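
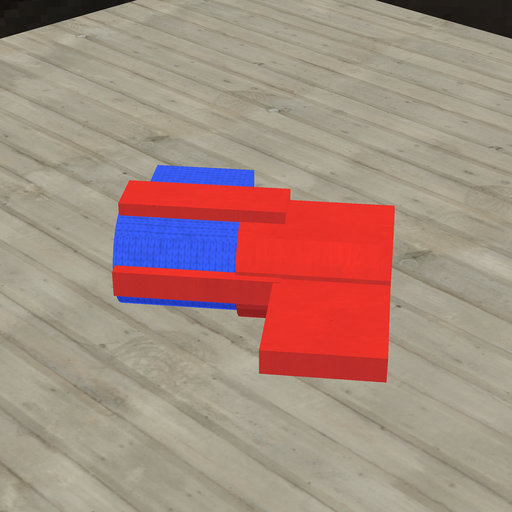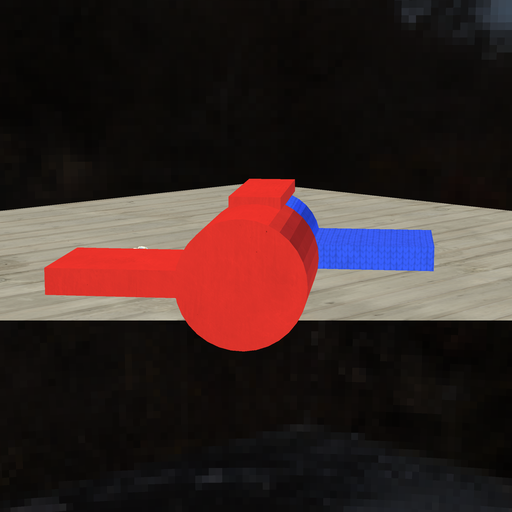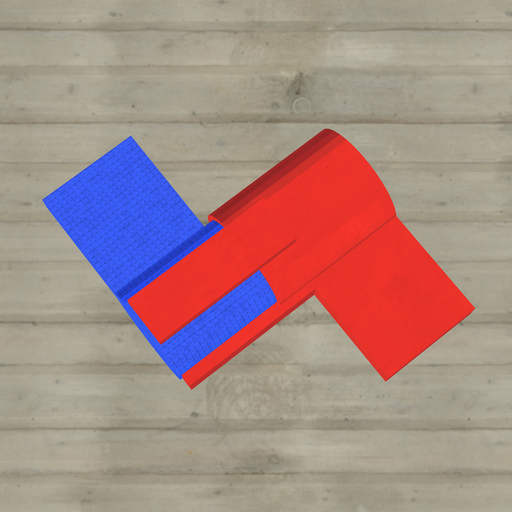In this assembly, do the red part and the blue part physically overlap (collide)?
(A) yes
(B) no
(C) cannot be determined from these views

(A) yes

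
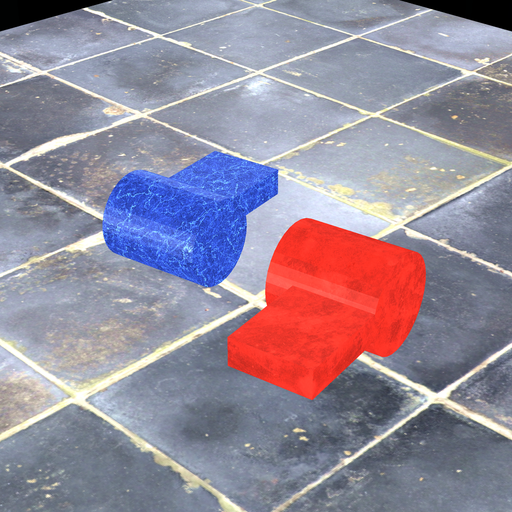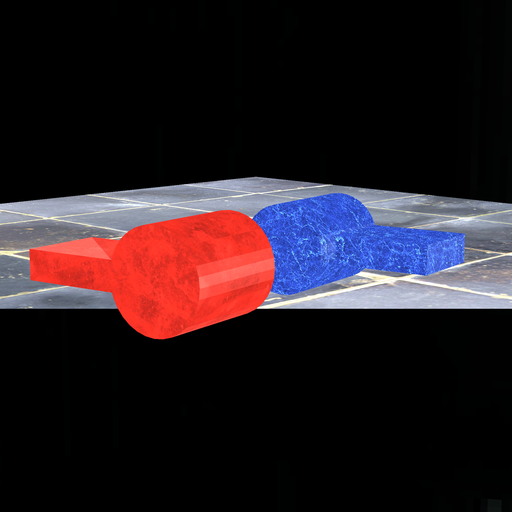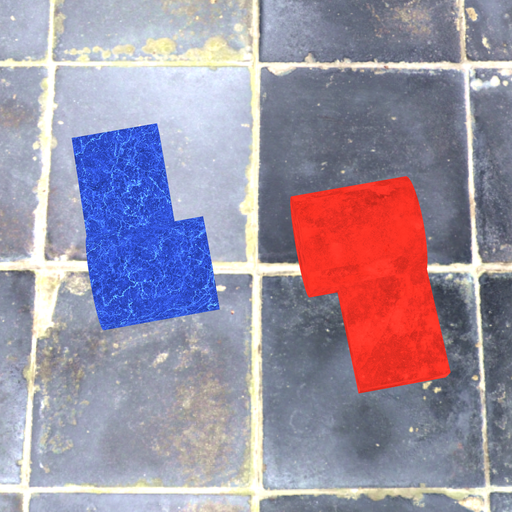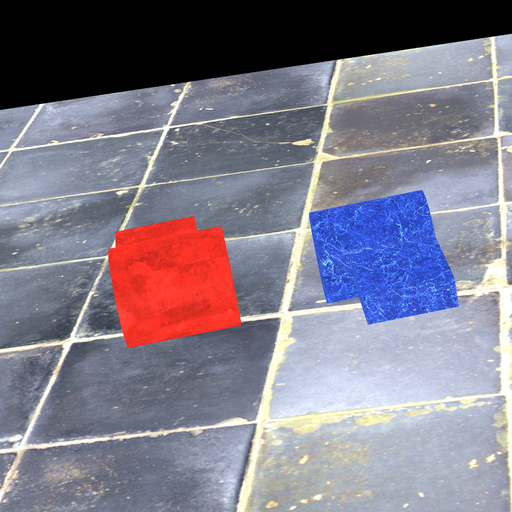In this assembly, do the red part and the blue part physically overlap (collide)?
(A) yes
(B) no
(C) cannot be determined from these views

(B) no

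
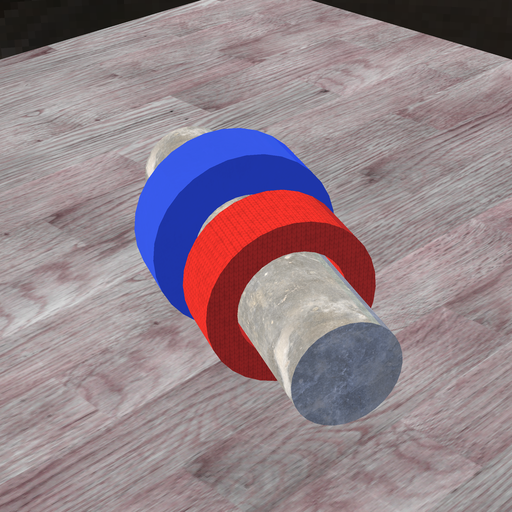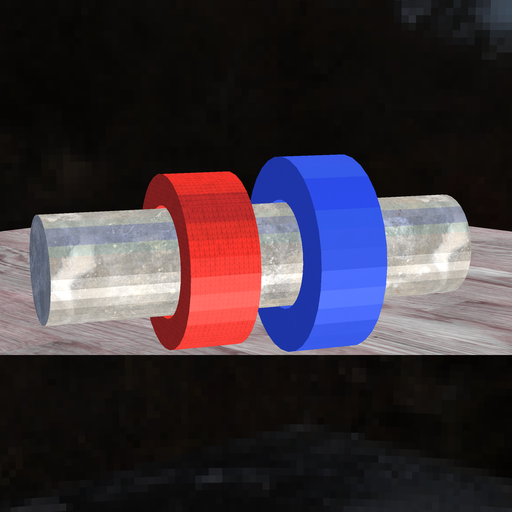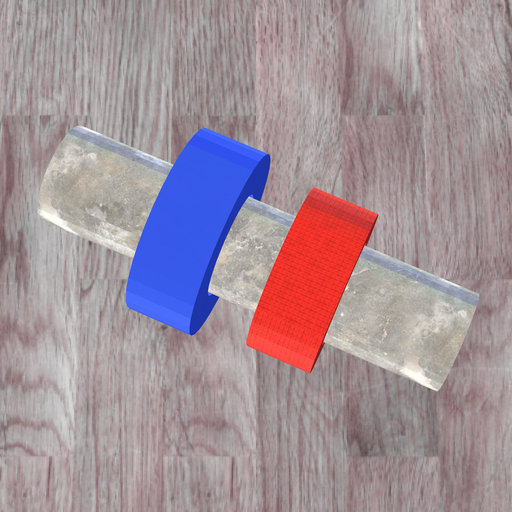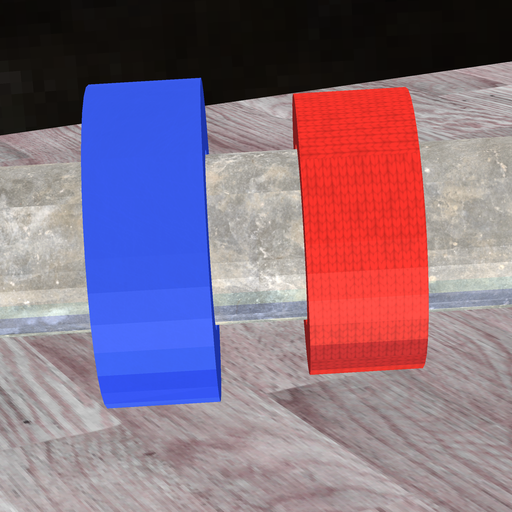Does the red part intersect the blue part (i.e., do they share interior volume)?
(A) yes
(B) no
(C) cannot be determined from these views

(B) no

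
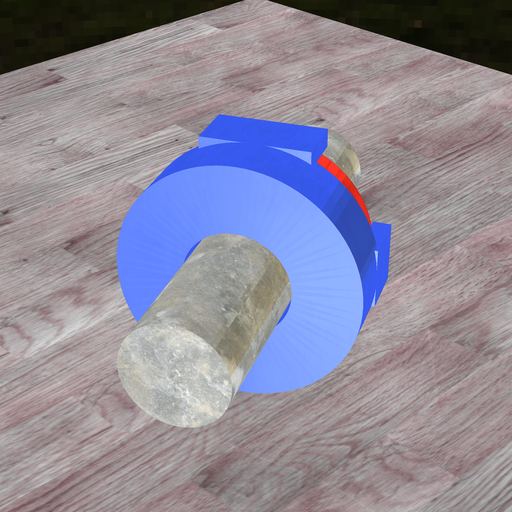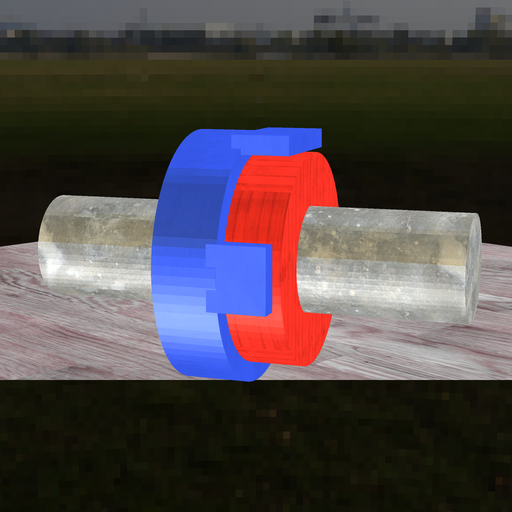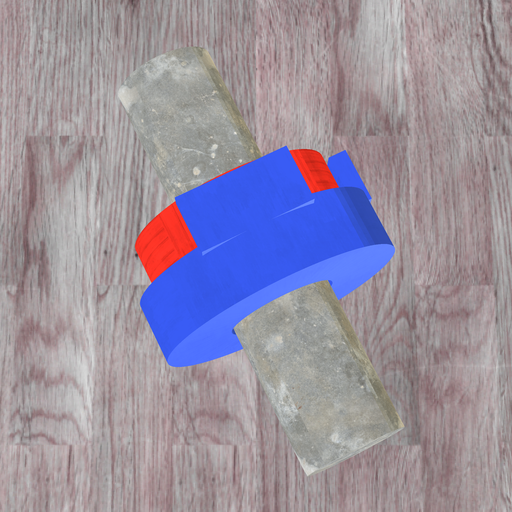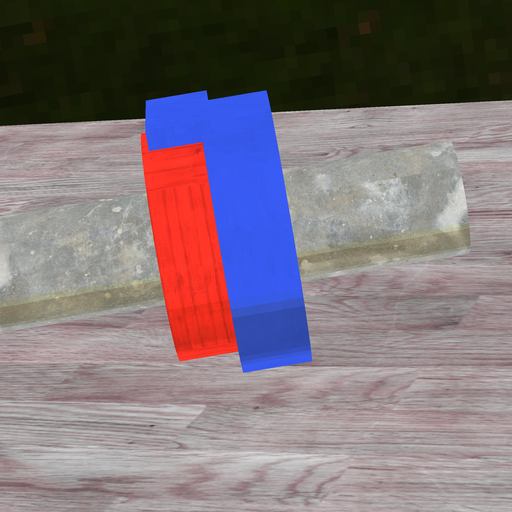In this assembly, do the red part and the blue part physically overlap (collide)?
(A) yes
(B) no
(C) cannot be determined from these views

(A) yes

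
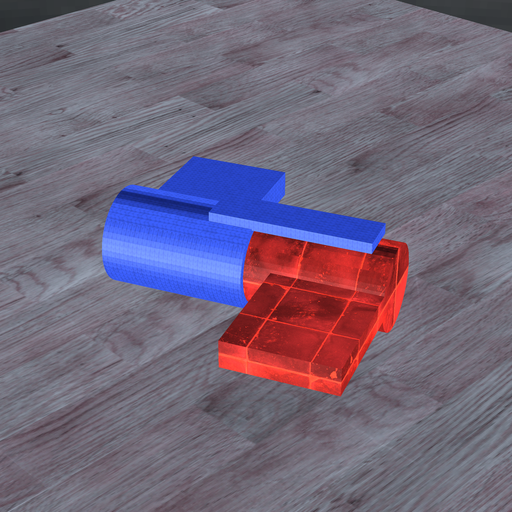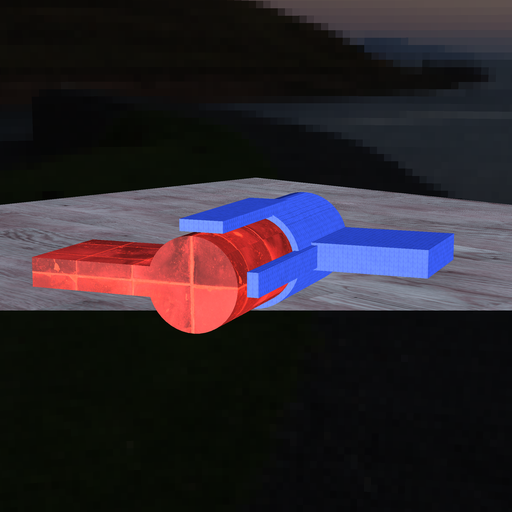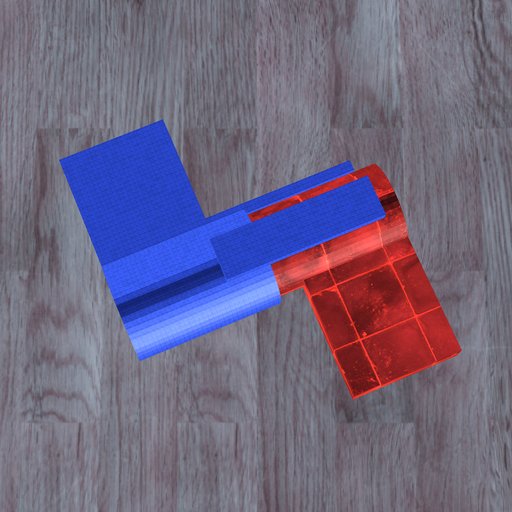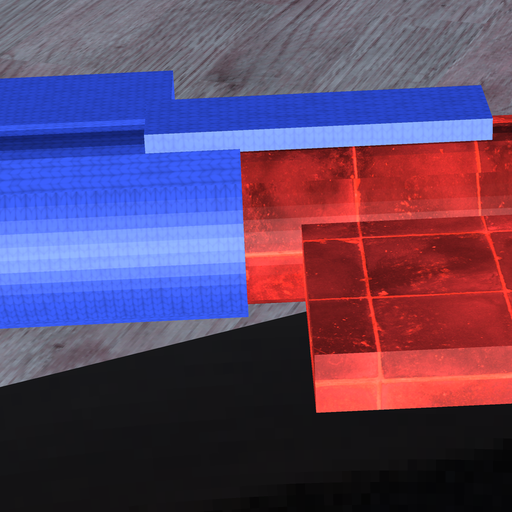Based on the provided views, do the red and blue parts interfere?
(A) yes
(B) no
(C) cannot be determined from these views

(A) yes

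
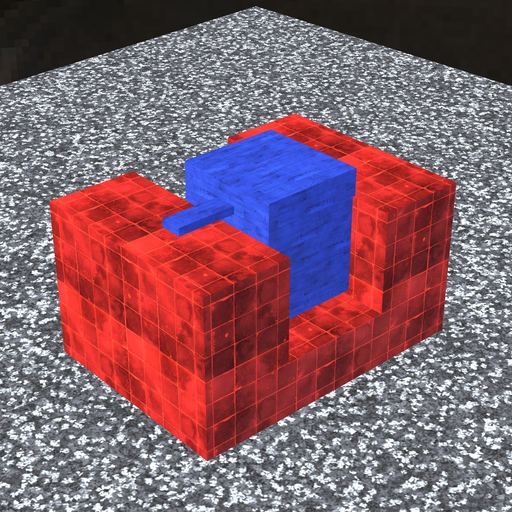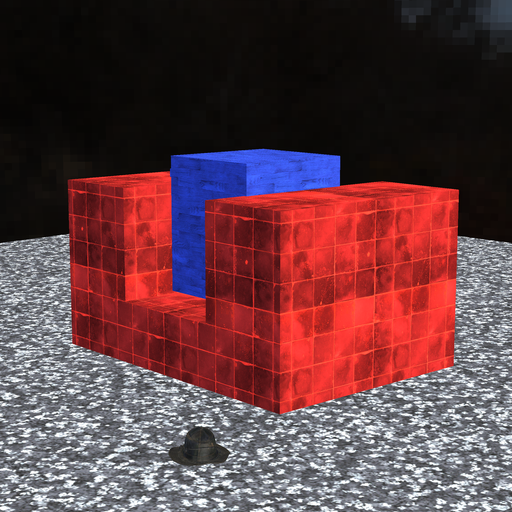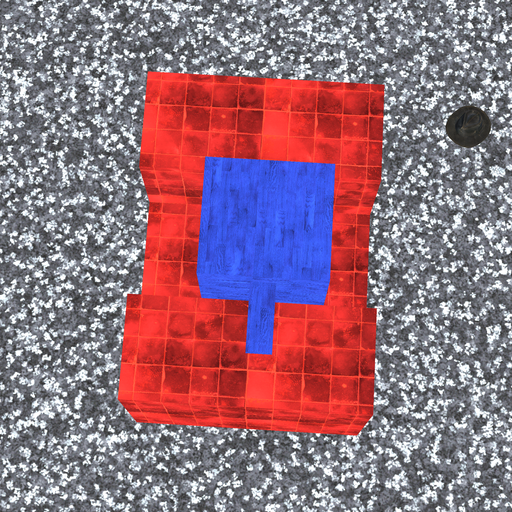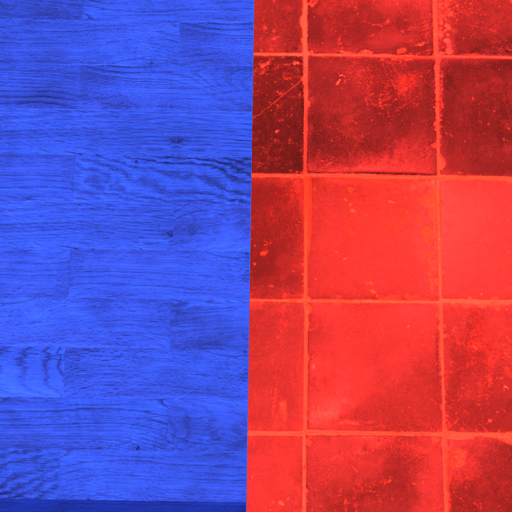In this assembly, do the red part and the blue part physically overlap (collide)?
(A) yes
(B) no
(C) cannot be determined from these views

(A) yes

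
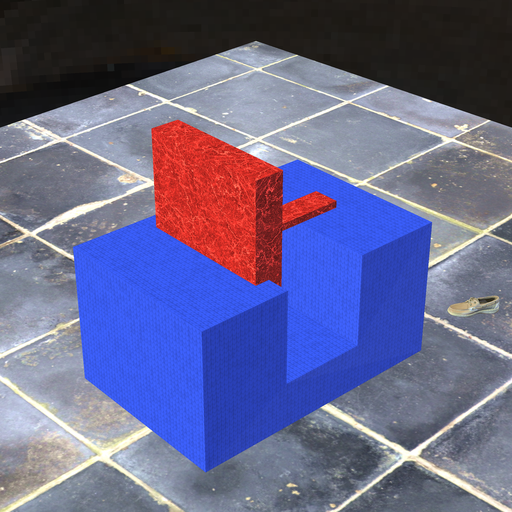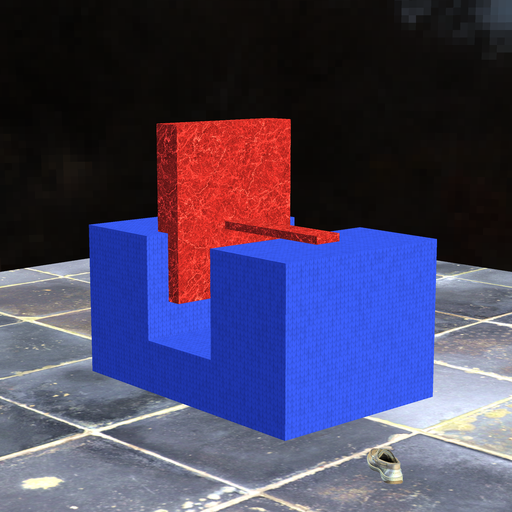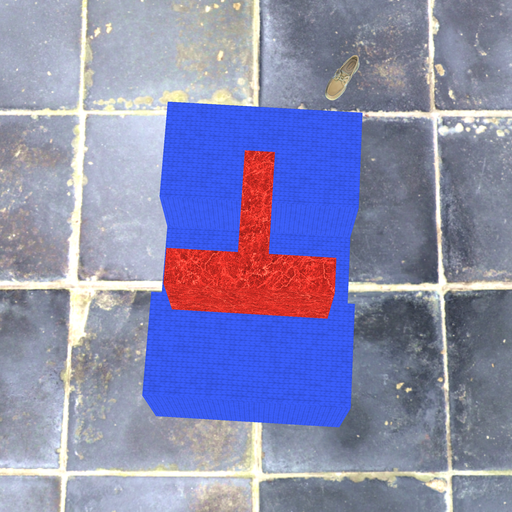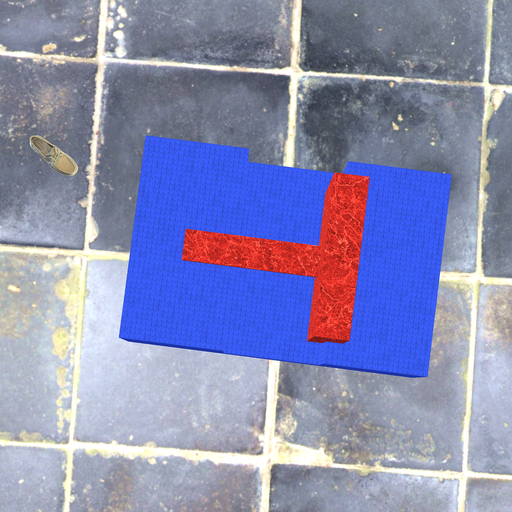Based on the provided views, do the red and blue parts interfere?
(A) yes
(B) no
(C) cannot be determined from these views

(A) yes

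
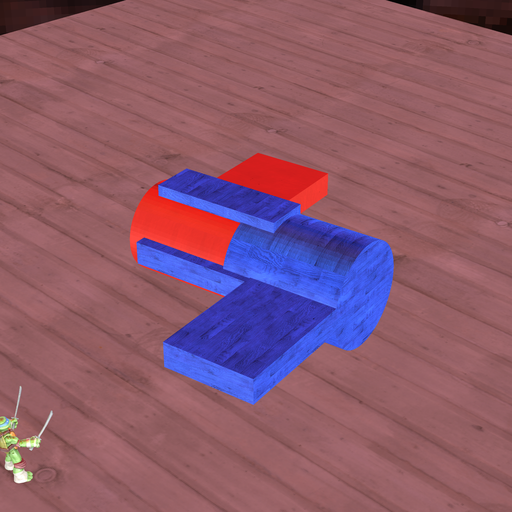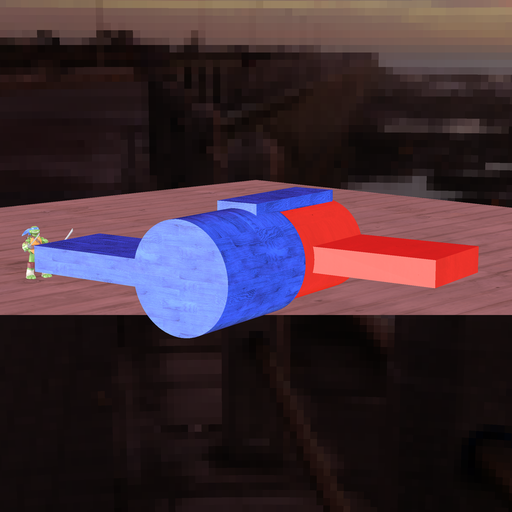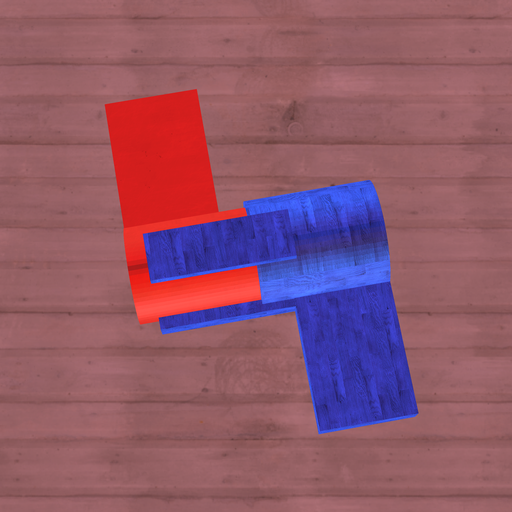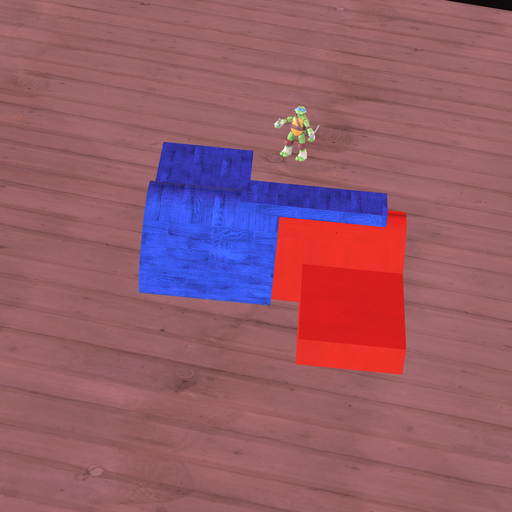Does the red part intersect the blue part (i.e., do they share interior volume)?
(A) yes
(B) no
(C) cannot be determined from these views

(A) yes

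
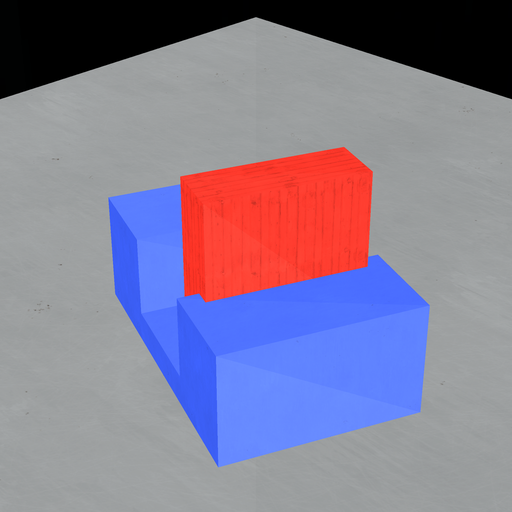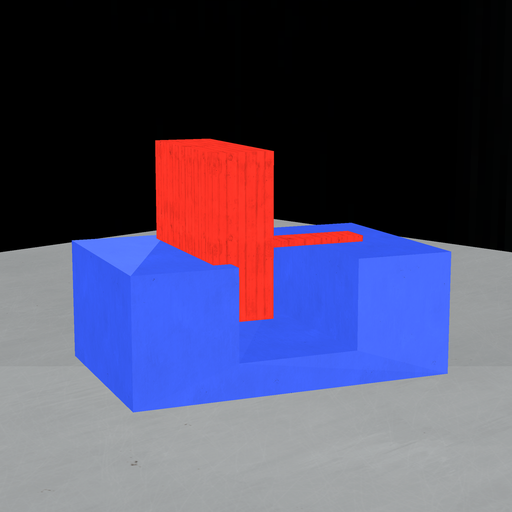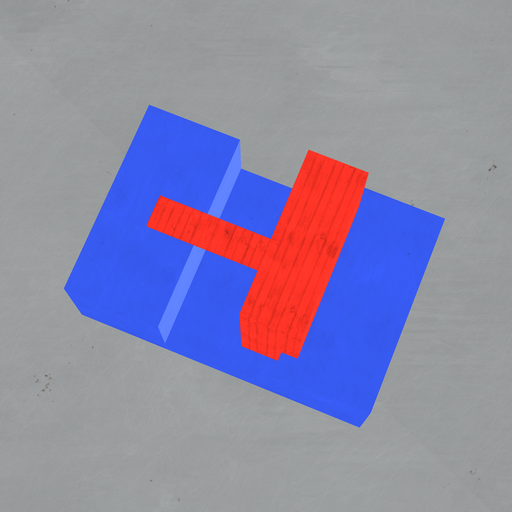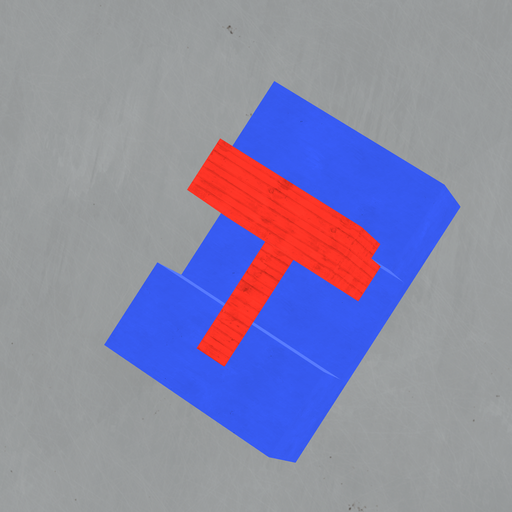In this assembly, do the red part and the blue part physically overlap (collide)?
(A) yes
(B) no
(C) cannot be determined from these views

(A) yes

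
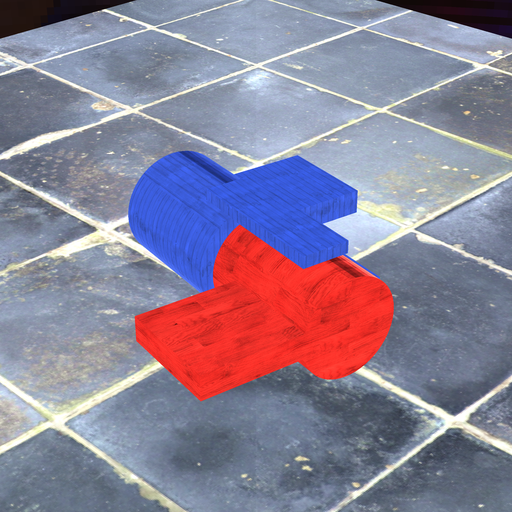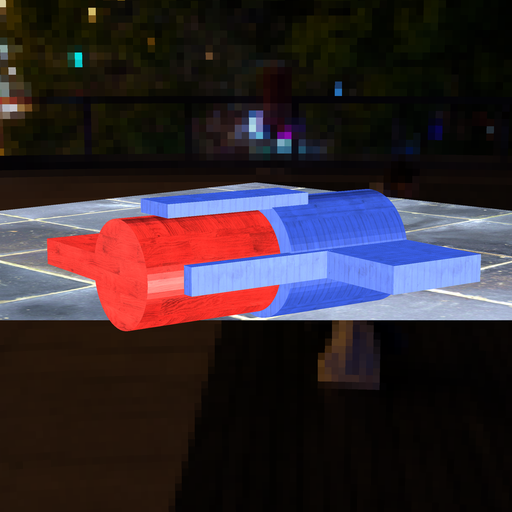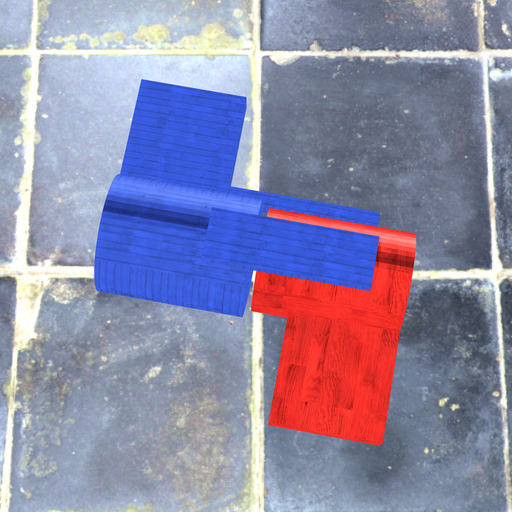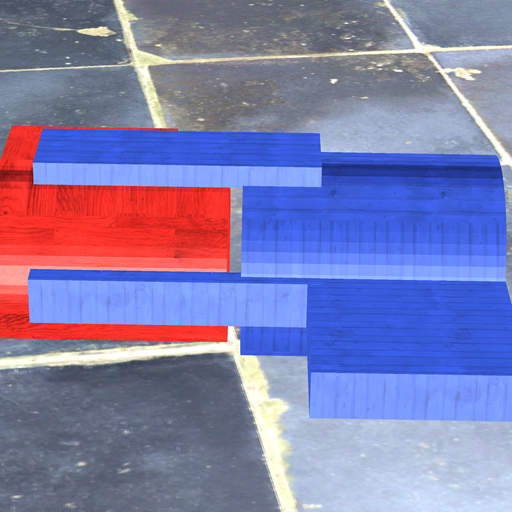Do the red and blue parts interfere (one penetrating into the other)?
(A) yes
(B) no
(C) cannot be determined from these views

(B) no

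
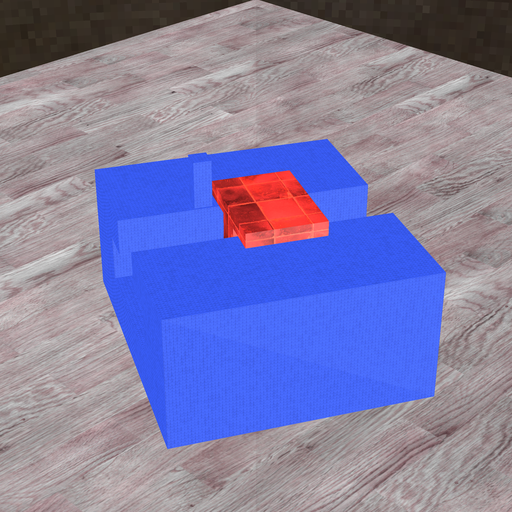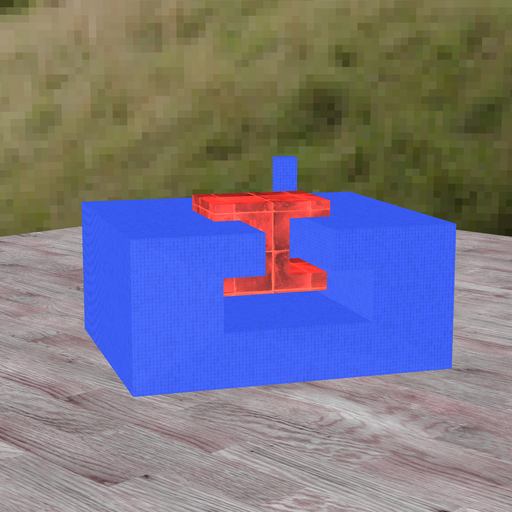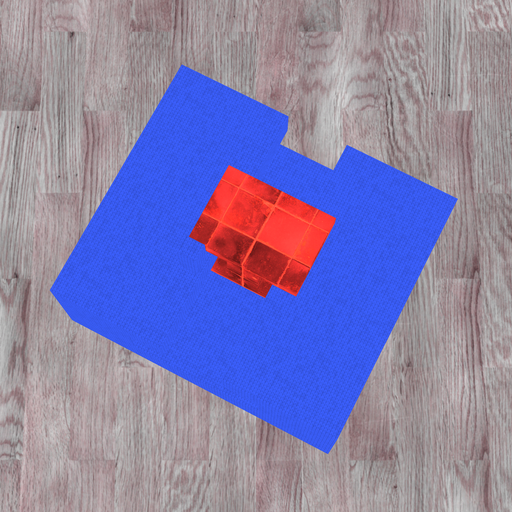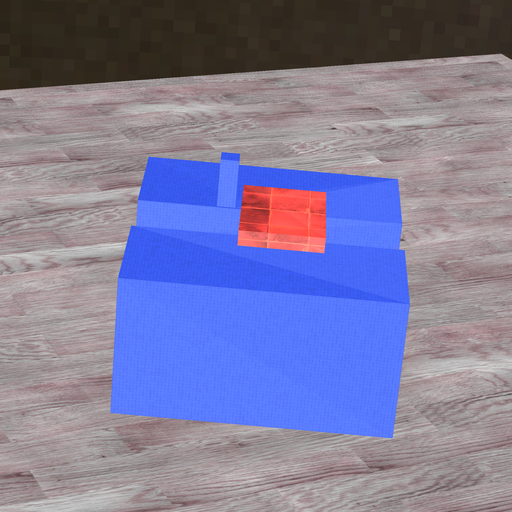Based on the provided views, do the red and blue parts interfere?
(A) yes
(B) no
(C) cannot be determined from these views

(B) no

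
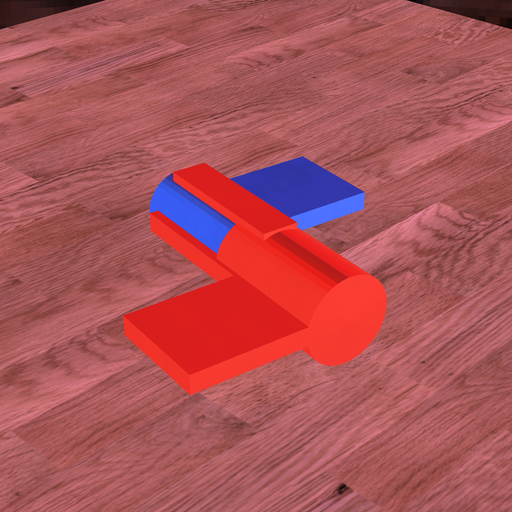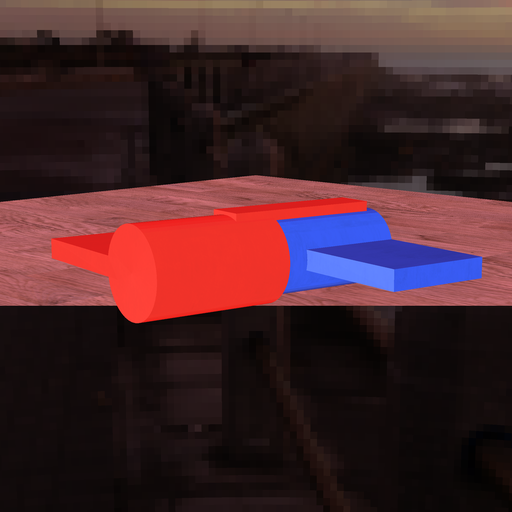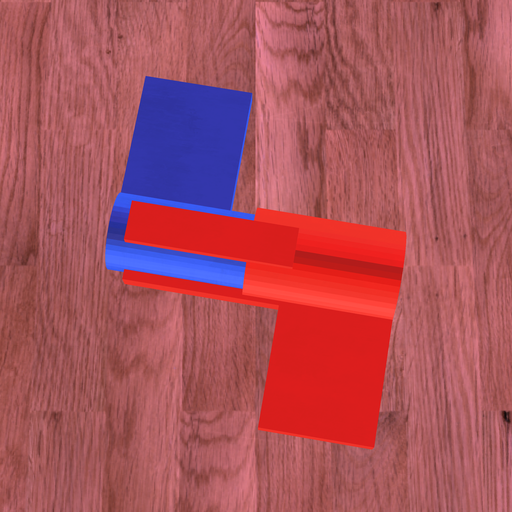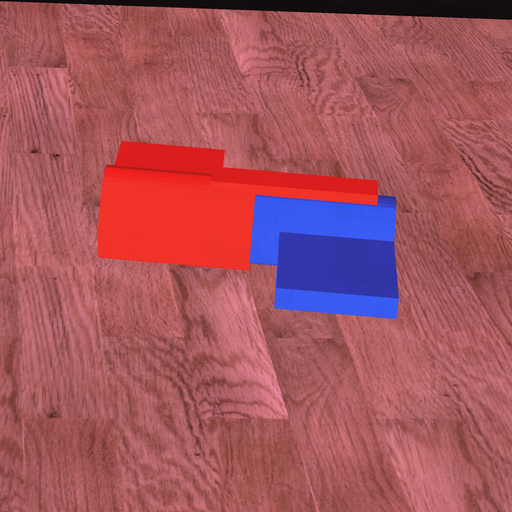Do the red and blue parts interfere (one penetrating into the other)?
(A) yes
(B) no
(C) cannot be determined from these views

(A) yes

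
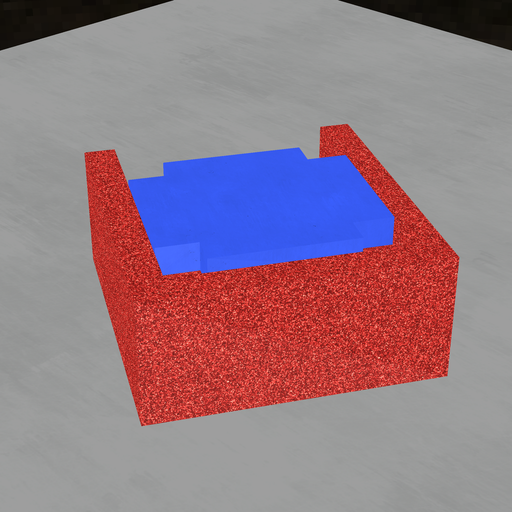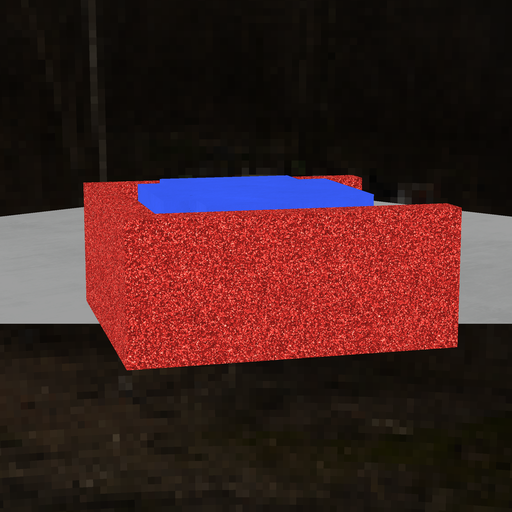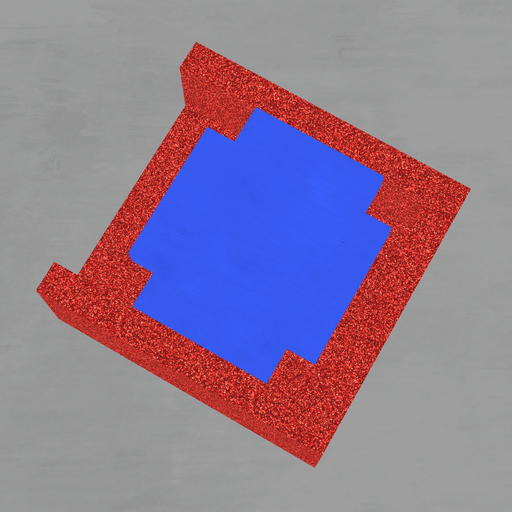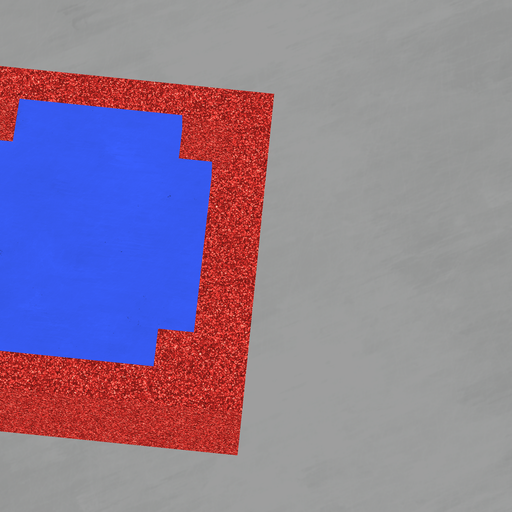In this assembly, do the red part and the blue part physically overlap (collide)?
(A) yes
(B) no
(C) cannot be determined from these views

(B) no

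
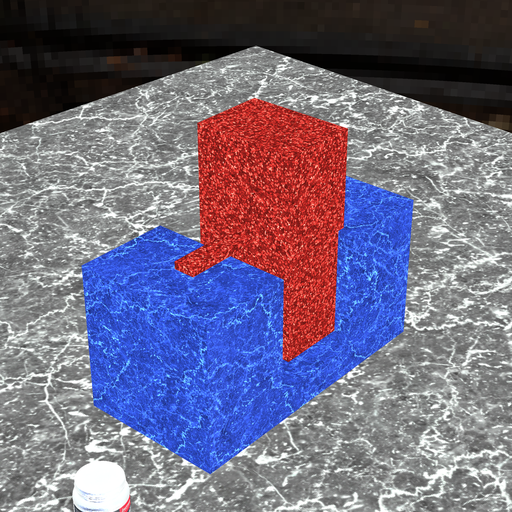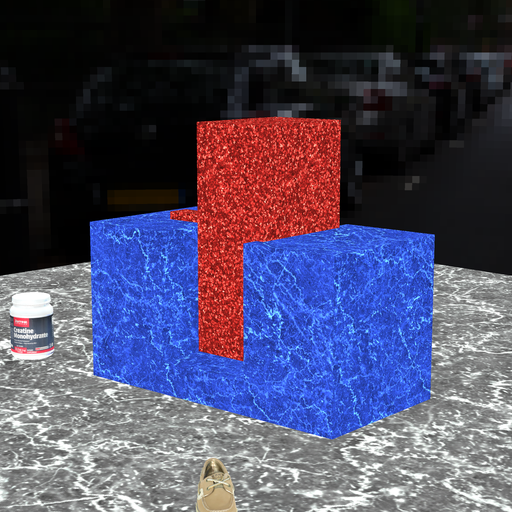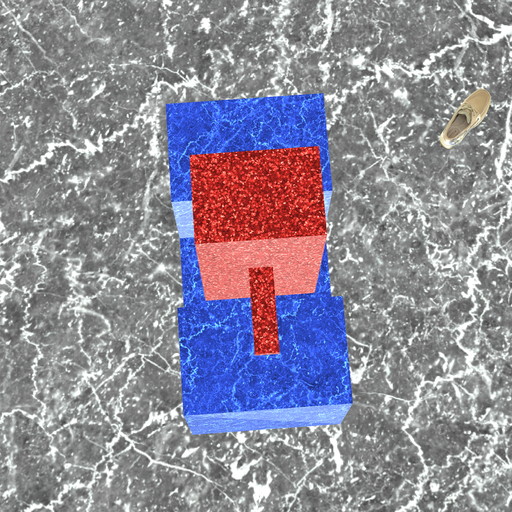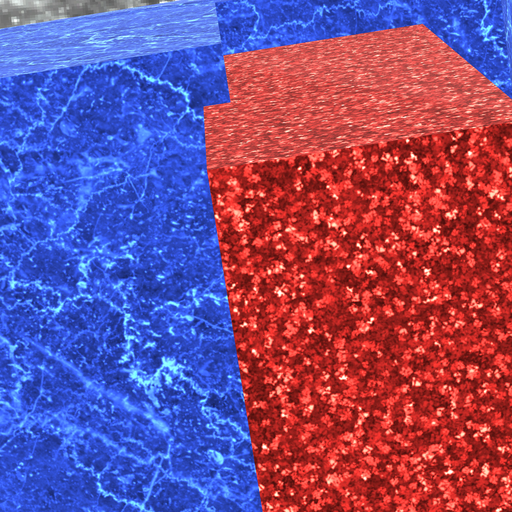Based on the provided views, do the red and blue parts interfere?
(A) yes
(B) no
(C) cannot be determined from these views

(A) yes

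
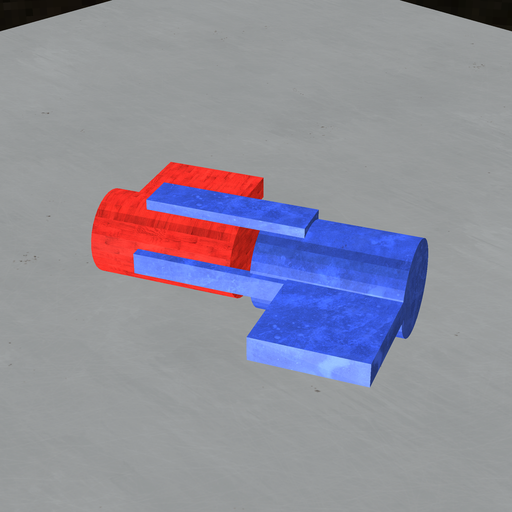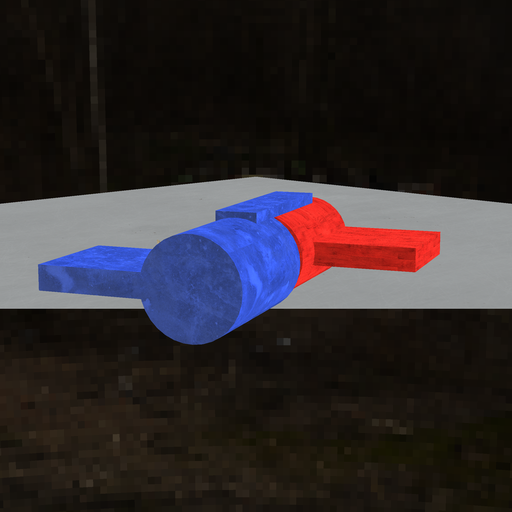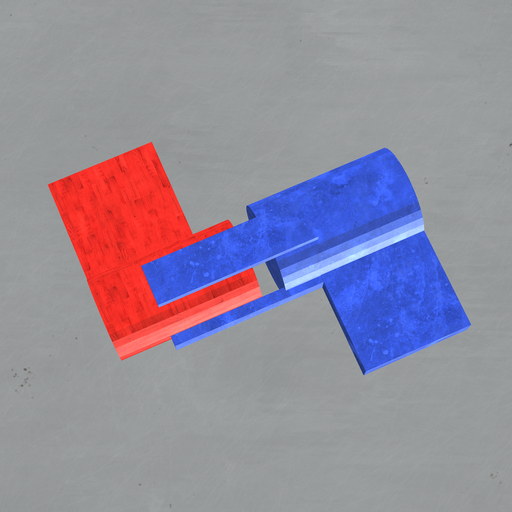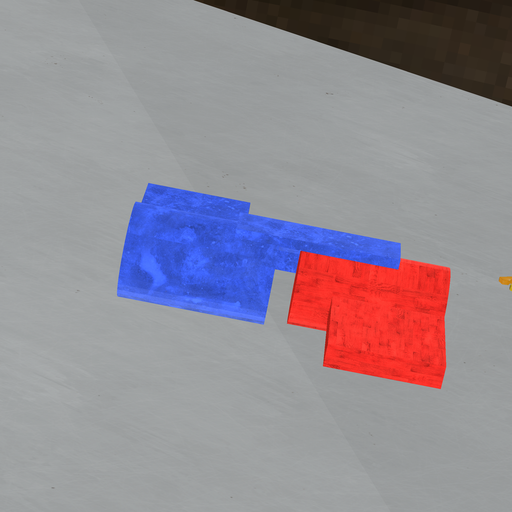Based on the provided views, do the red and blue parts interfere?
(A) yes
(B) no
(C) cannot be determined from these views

(B) no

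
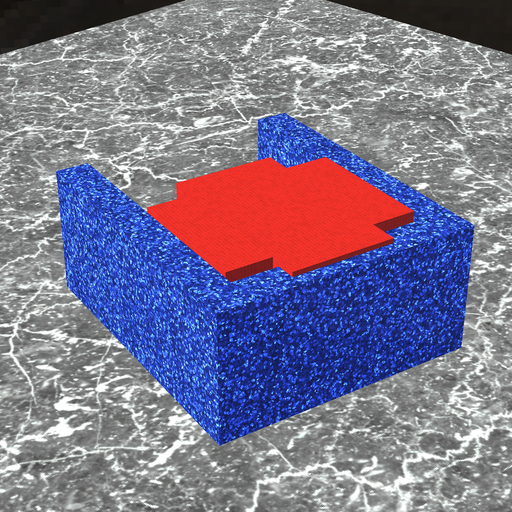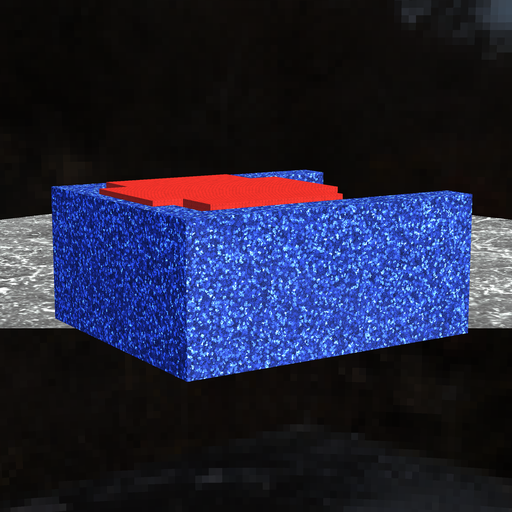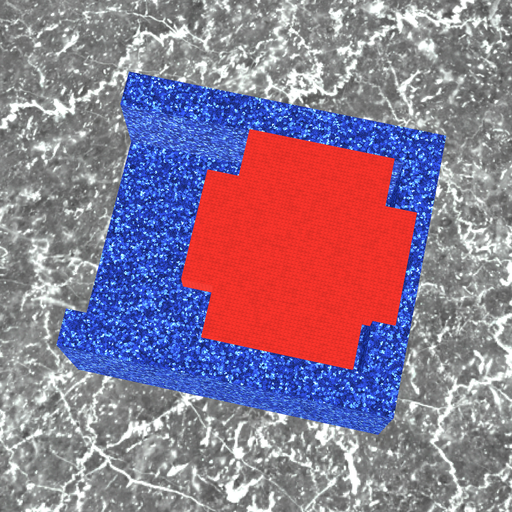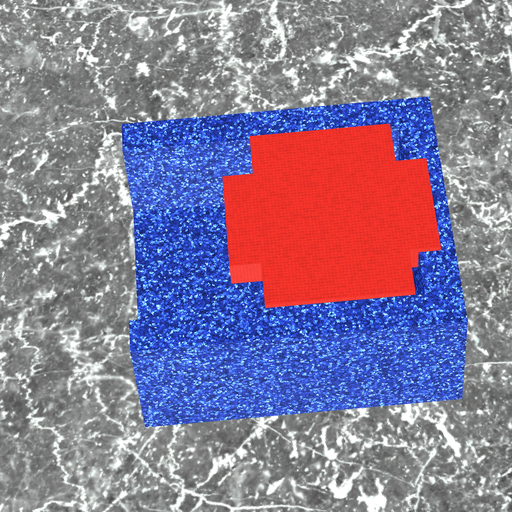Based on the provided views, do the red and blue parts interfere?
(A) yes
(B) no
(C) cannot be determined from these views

(A) yes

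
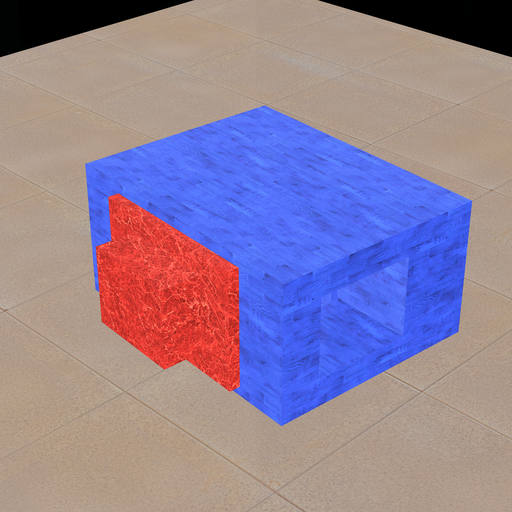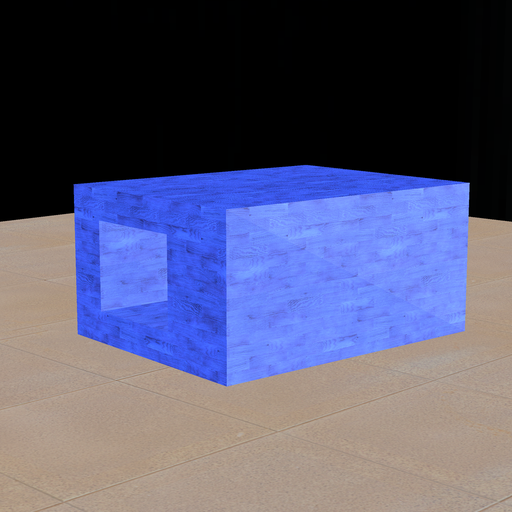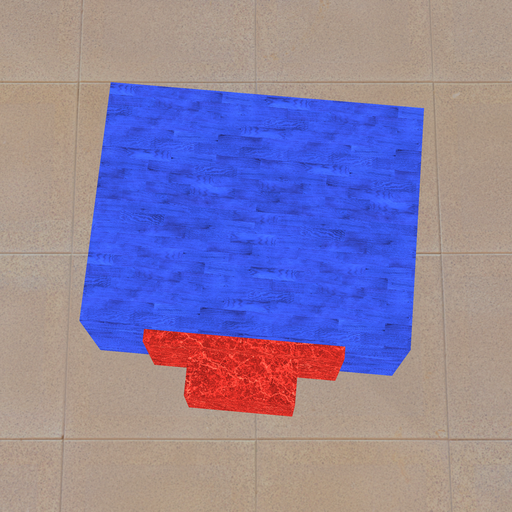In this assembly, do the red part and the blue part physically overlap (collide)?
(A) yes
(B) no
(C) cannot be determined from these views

(C) cannot be determined from these views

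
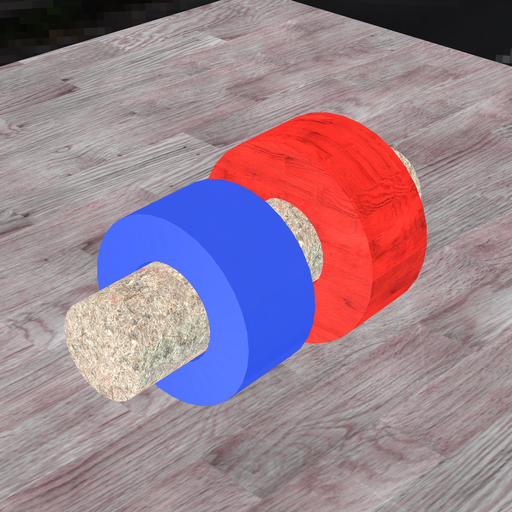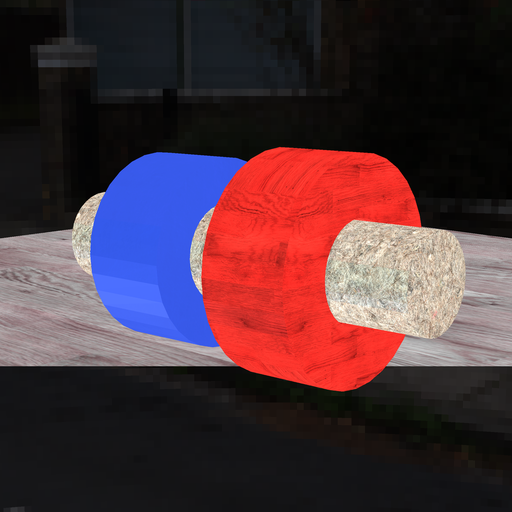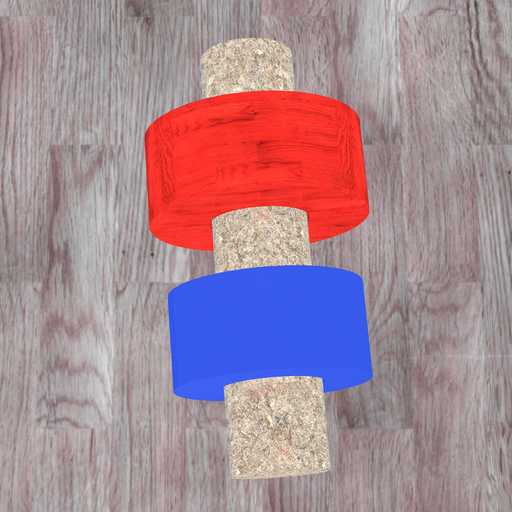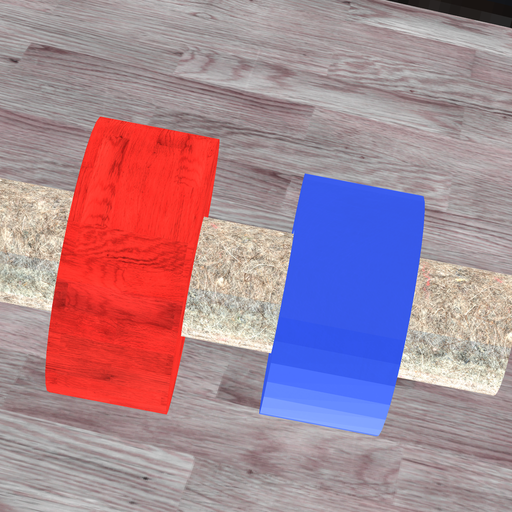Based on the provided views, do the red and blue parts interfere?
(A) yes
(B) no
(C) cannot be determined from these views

(B) no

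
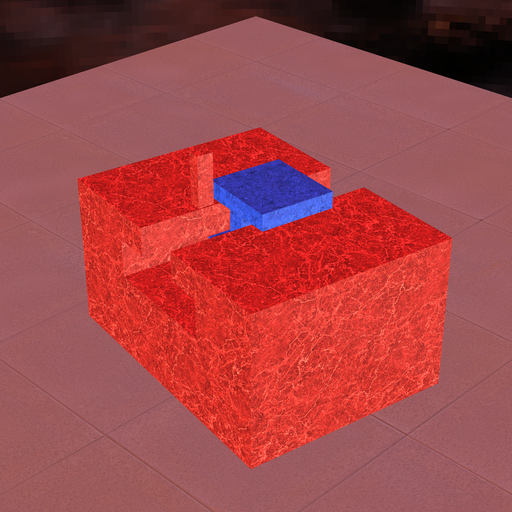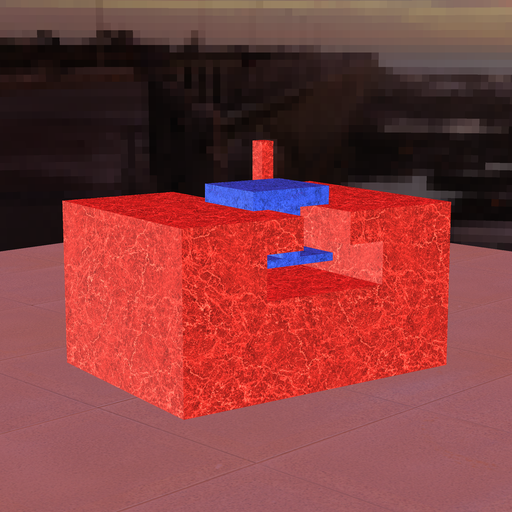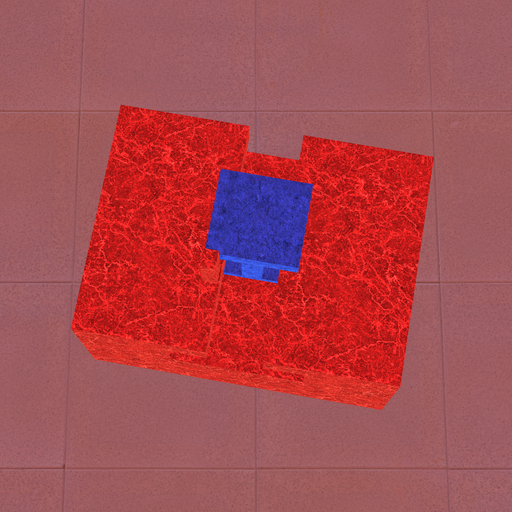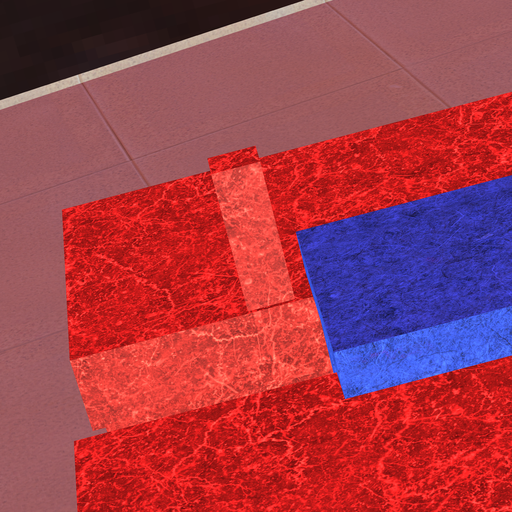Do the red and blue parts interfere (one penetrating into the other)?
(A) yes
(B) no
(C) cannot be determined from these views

(B) no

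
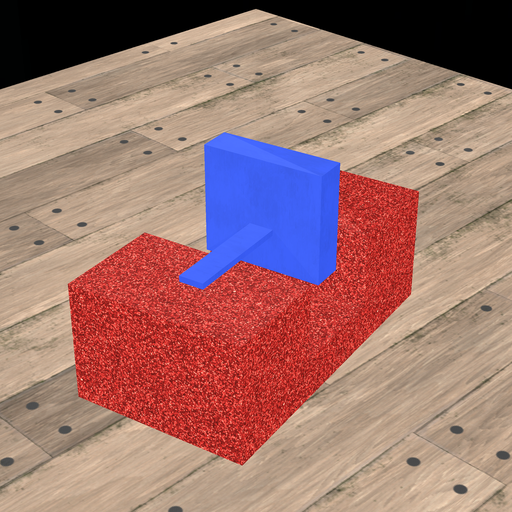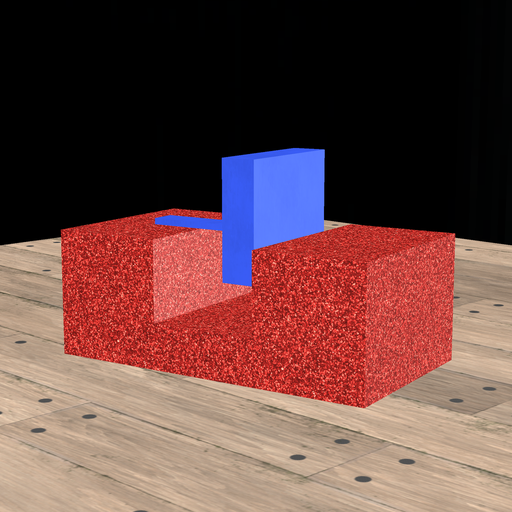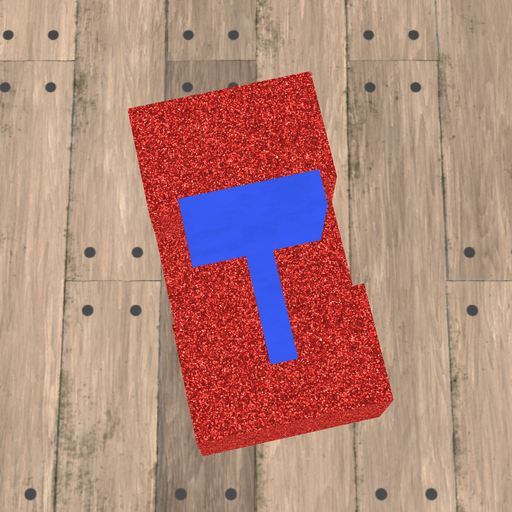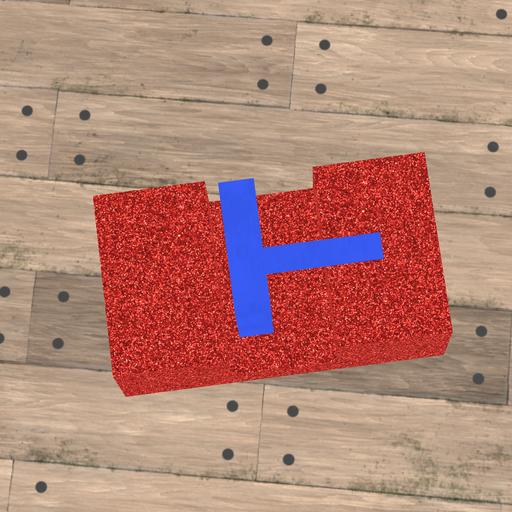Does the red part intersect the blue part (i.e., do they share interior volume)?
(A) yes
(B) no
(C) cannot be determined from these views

(B) no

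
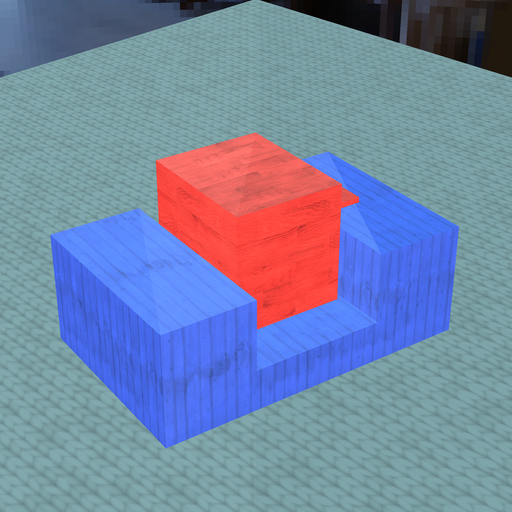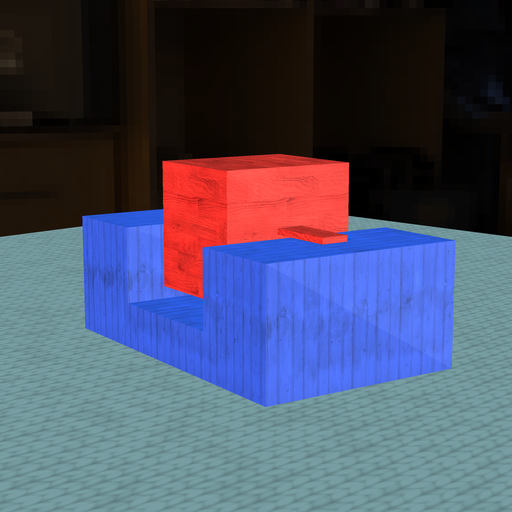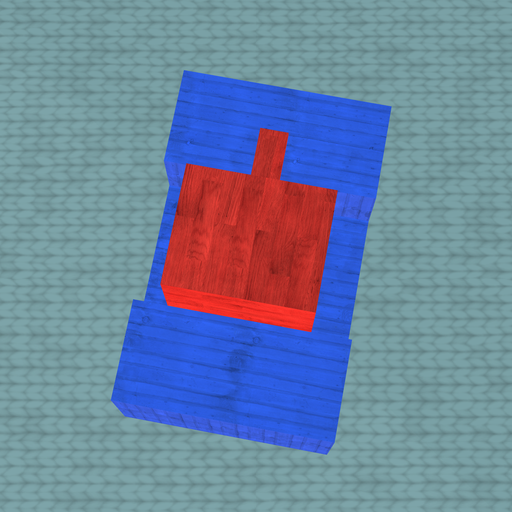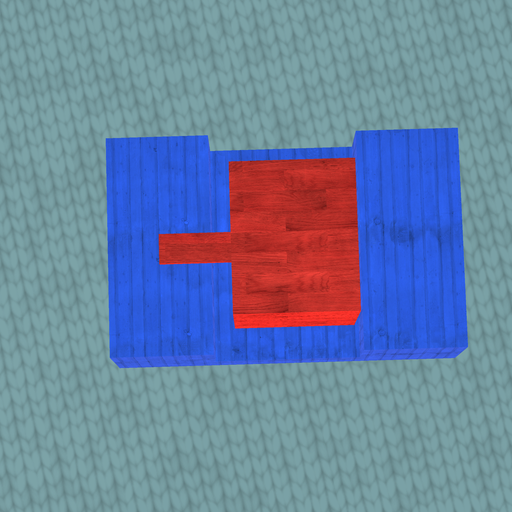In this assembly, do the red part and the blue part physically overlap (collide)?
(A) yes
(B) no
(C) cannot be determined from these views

(B) no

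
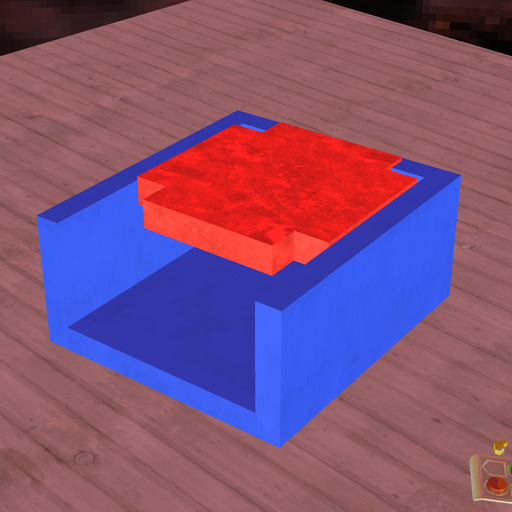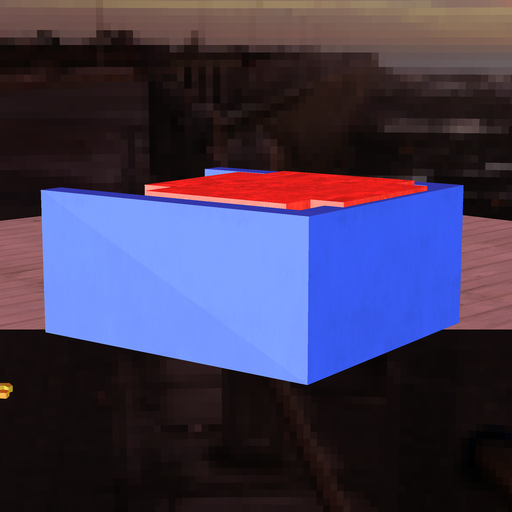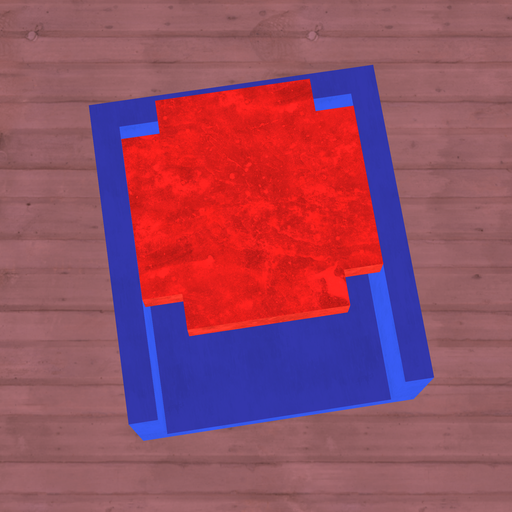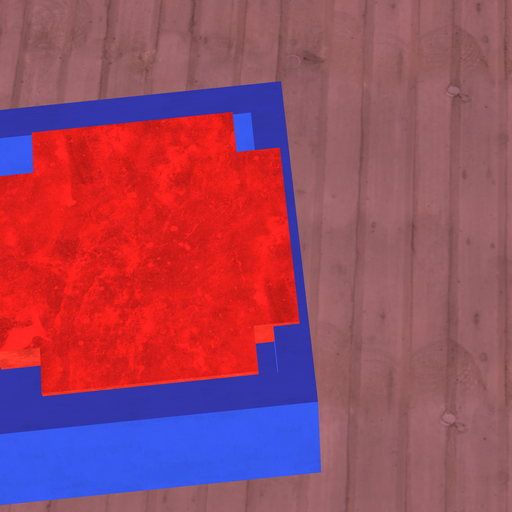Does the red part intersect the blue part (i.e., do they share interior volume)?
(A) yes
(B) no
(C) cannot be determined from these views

(A) yes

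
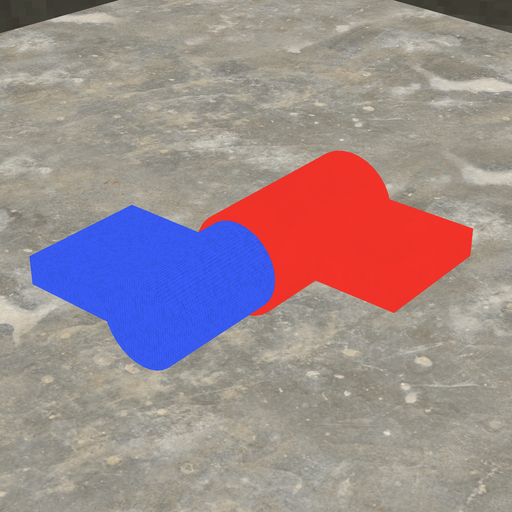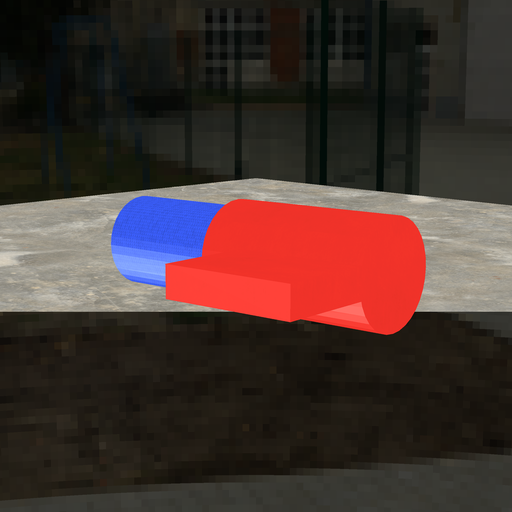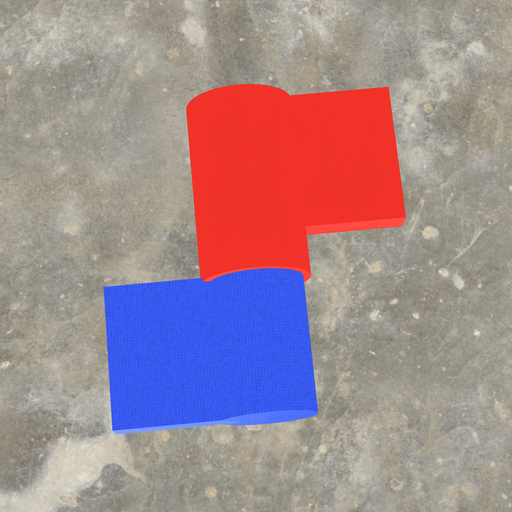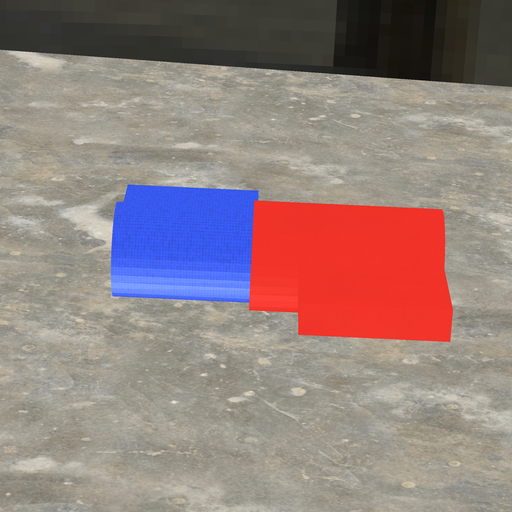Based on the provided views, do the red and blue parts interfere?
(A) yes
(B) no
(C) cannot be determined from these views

(A) yes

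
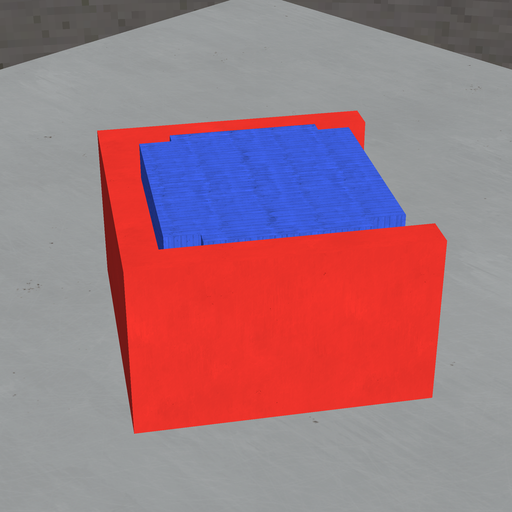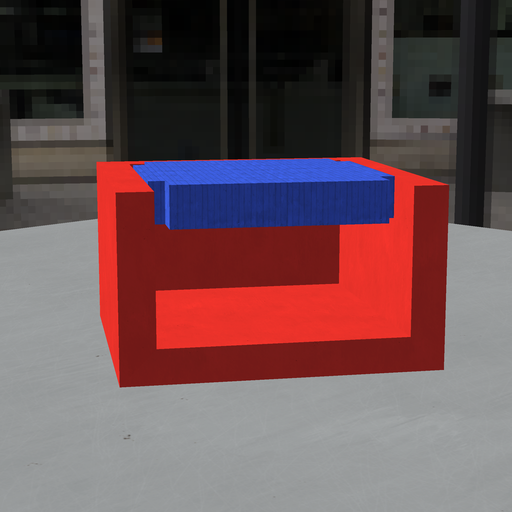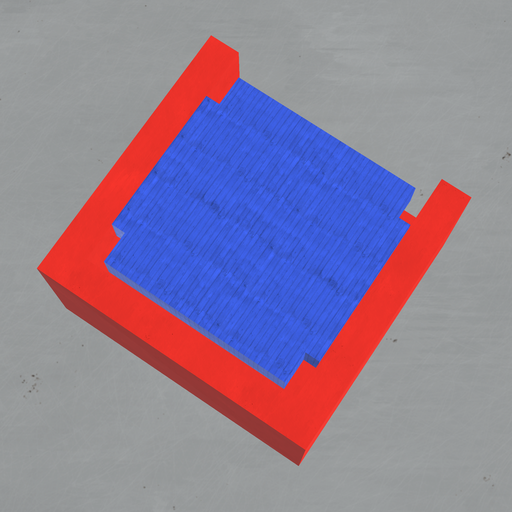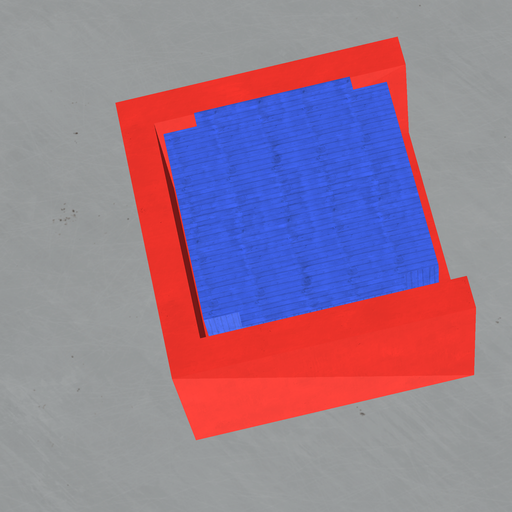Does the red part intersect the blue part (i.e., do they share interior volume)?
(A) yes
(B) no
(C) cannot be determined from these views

(B) no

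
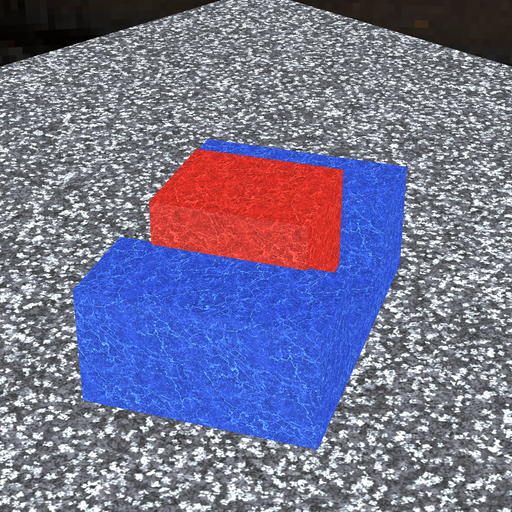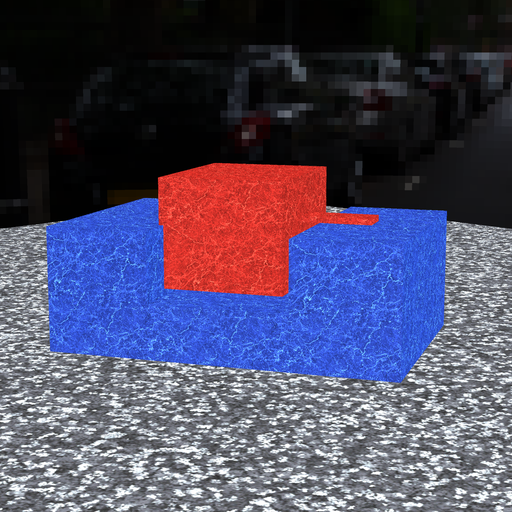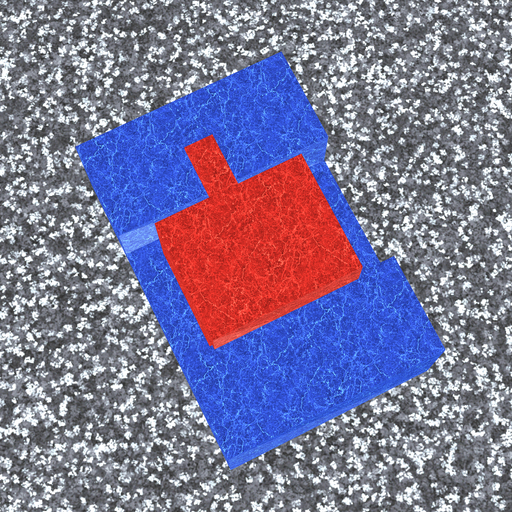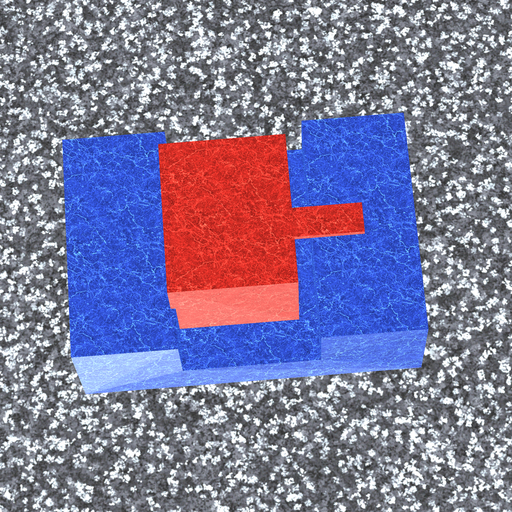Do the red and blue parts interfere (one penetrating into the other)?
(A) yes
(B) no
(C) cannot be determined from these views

(A) yes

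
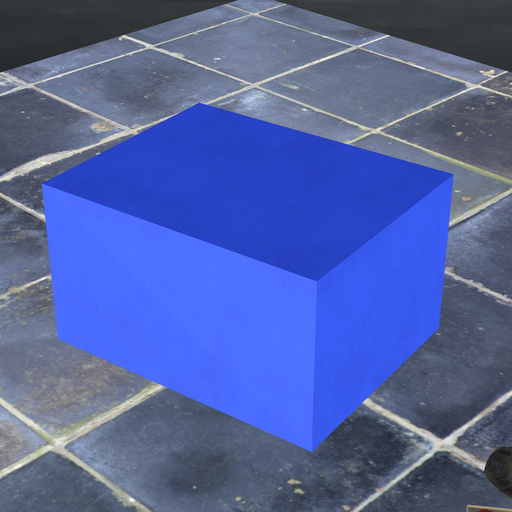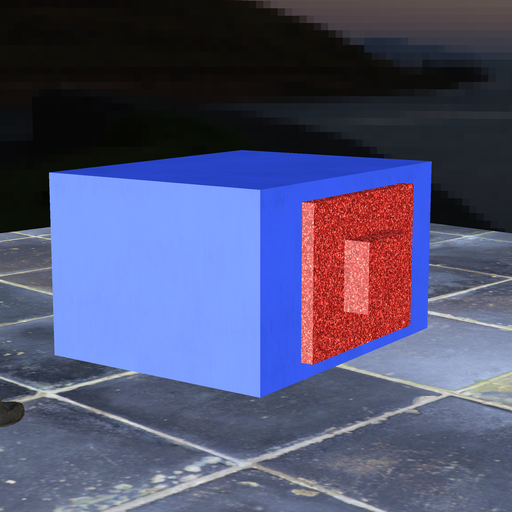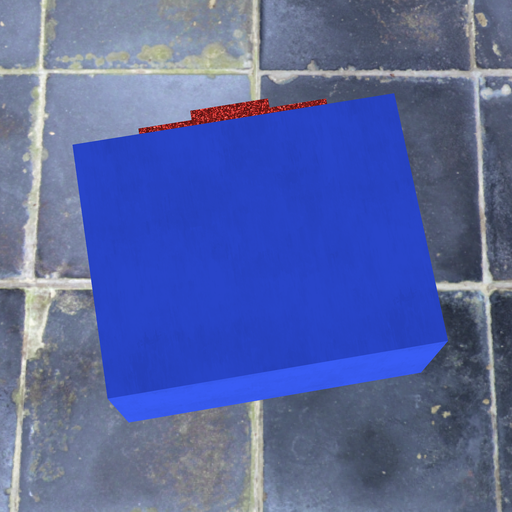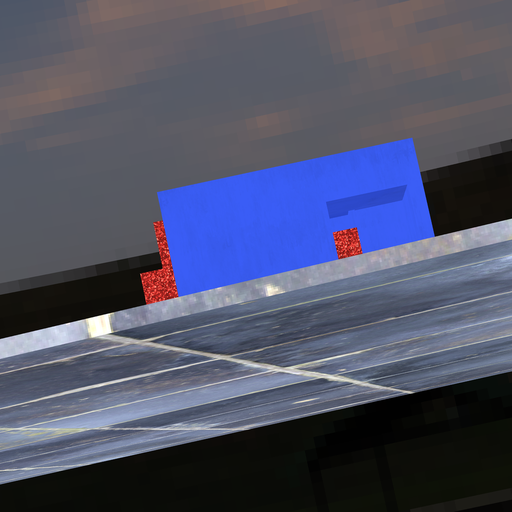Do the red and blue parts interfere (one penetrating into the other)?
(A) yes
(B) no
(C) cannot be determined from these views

(A) yes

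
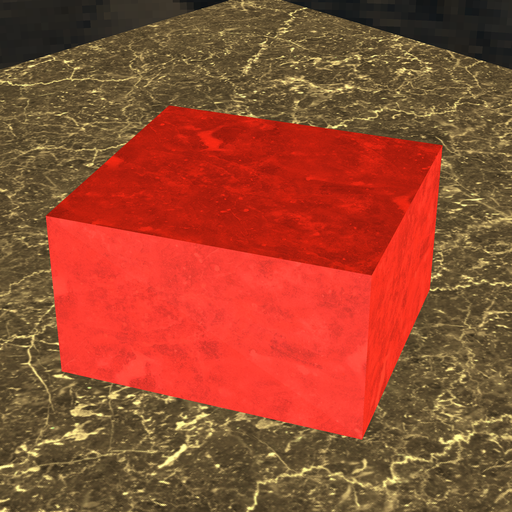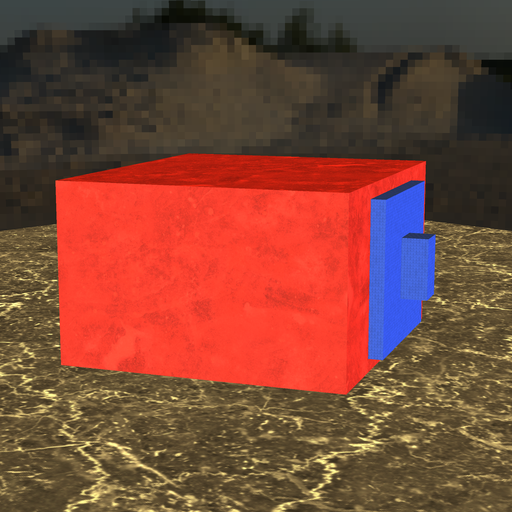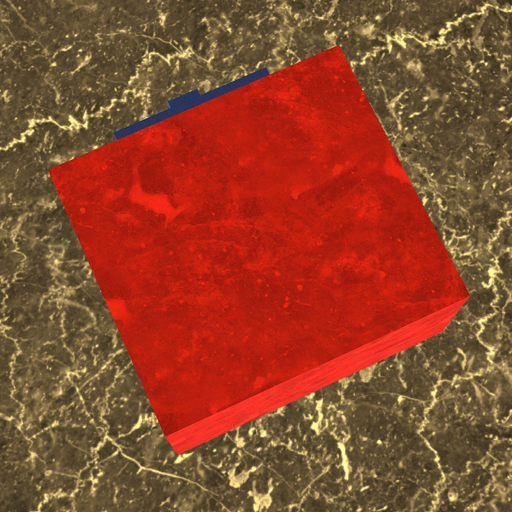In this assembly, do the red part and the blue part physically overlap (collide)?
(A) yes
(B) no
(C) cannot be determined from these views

(C) cannot be determined from these views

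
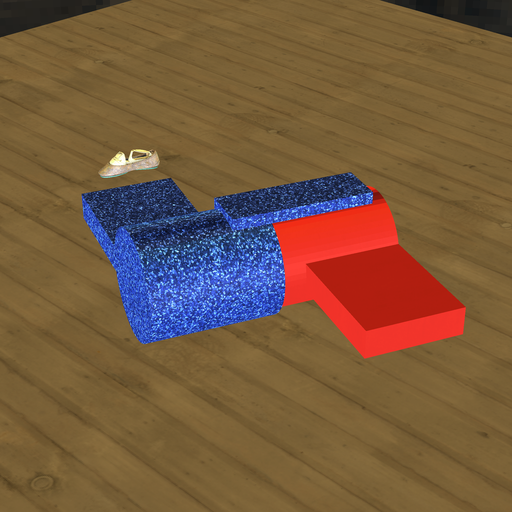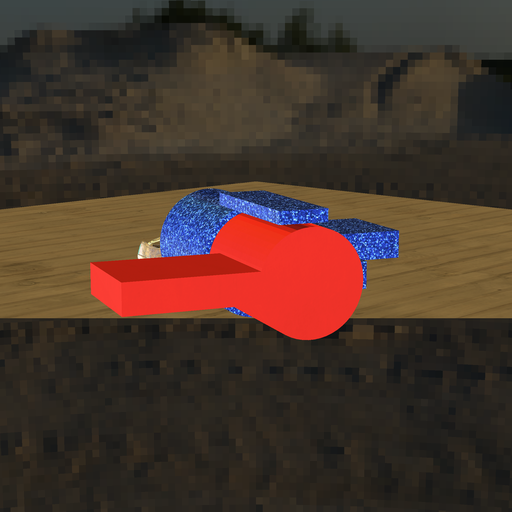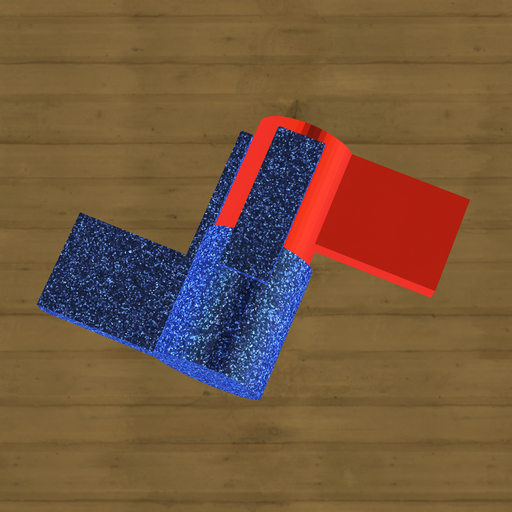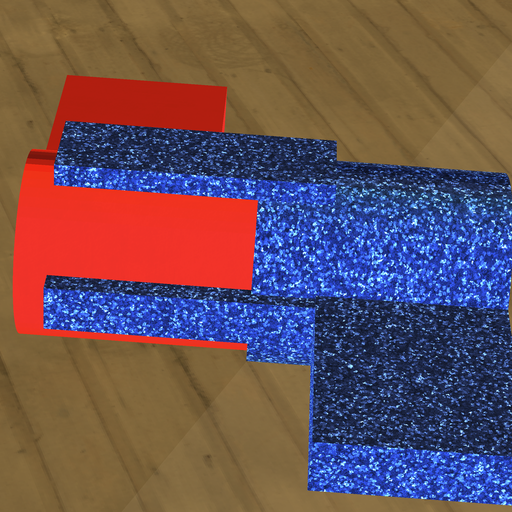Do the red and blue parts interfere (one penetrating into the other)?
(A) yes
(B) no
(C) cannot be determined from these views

(A) yes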